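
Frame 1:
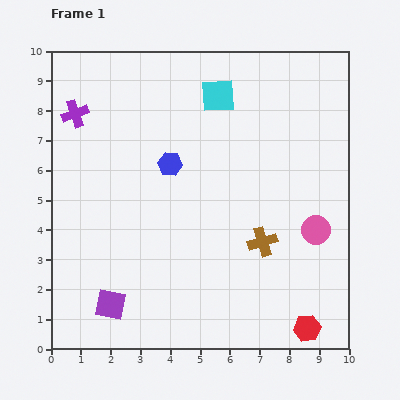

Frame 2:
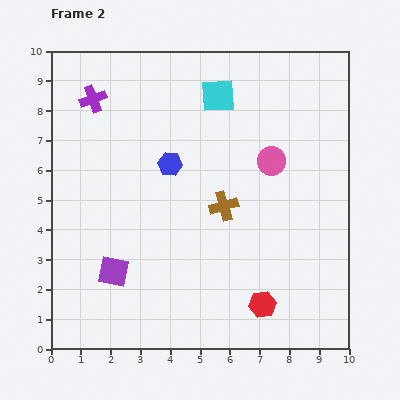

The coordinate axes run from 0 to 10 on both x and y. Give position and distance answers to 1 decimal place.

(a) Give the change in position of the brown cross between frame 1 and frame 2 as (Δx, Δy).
(-1.3, 1.2)

The brown cross was at (7.1, 3.6) in frame 1 and (5.8, 4.8) in frame 2.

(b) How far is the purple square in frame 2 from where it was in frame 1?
1.1

The purple square moved from (2.0, 1.5) to (2.1, 2.6), a distance of √(0.1² + 1.1²) ≈ 1.1.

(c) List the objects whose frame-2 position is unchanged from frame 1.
the blue hexagon, the cyan square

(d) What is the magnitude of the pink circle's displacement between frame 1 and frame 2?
2.7

The pink circle moved from (8.9, 4.0) to (7.4, 6.3), a distance of √(1.5² + 2.3²) ≈ 2.7.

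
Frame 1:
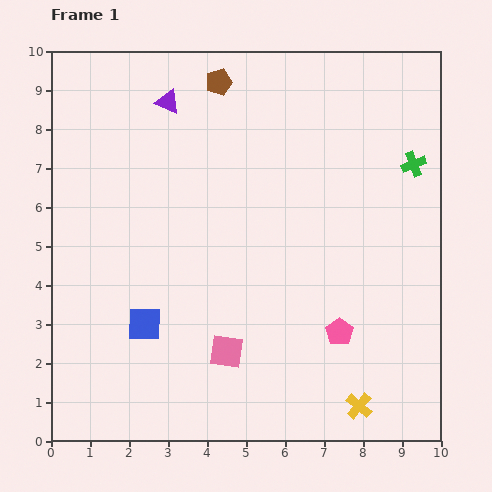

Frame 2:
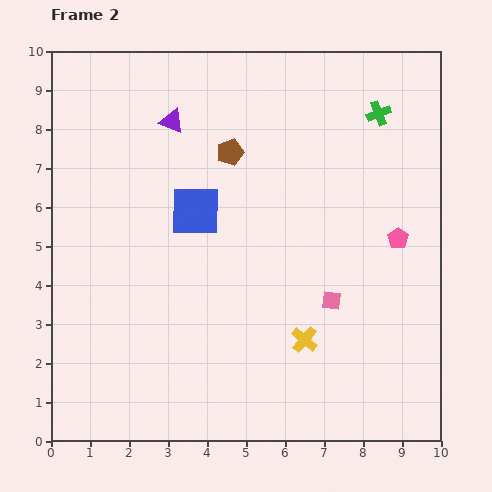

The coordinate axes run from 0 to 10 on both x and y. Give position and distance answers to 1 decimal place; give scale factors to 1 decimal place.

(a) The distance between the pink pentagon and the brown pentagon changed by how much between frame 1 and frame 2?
-2.3

Distance in frame 1: 7.1. Distance in frame 2: 4.8.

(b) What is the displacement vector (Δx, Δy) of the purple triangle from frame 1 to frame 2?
(0.1, -0.5)

The purple triangle was at (3.0, 8.7) in frame 1 and (3.1, 8.2) in frame 2.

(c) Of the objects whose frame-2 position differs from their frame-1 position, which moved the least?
the purple triangle

(moved 0.5)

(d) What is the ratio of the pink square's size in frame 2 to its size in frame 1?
0.6×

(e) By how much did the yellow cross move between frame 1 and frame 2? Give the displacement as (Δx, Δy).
(-1.4, 1.7)

The yellow cross was at (7.9, 0.9) in frame 1 and (6.5, 2.6) in frame 2.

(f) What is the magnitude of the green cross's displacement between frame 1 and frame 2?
1.6

The green cross moved from (9.3, 7.1) to (8.4, 8.4), a distance of √(0.9² + 1.3²) ≈ 1.6.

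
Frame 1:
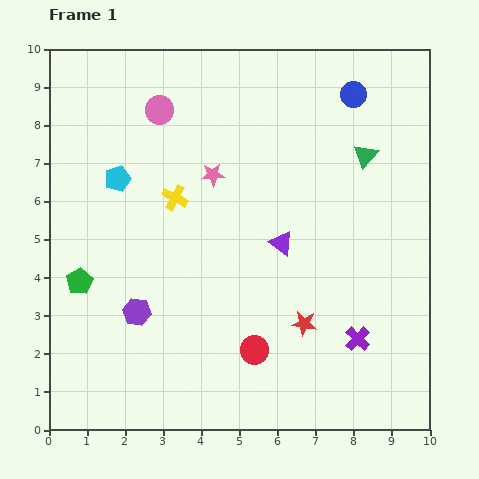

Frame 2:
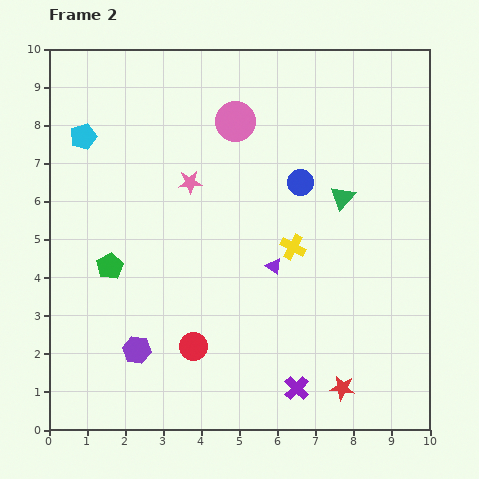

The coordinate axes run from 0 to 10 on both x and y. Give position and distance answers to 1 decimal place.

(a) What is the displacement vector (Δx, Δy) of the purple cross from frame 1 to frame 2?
(-1.6, -1.3)

The purple cross was at (8.1, 2.4) in frame 1 and (6.5, 1.1) in frame 2.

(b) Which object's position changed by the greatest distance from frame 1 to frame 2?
the yellow cross

(moved 3.4; next 2.7)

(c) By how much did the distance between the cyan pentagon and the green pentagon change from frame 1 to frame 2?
+0.6

Distance in frame 1: 2.9. Distance in frame 2: 3.5.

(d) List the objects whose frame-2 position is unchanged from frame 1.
none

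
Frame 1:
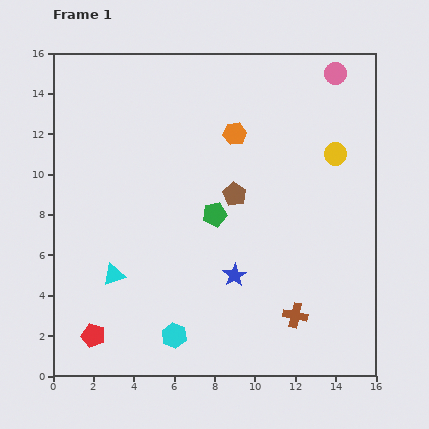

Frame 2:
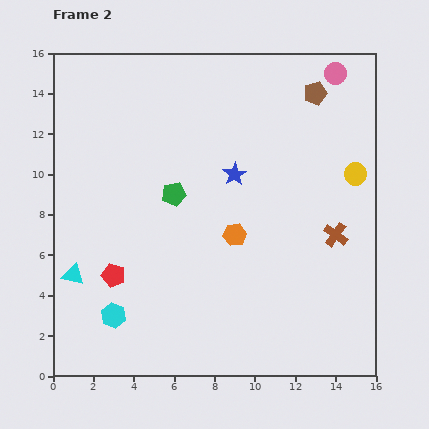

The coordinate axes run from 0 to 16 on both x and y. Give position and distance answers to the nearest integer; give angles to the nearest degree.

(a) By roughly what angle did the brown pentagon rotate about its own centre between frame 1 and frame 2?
27° clockwise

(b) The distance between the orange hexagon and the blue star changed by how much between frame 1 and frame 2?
-4

Distance in frame 1: 7. Distance in frame 2: 3.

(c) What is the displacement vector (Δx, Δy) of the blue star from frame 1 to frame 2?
(0, 5)

The blue star was at (9, 5) in frame 1 and (9, 10) in frame 2.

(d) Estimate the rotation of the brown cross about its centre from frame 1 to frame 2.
23° clockwise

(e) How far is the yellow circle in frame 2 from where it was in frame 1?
1

The yellow circle moved from (14, 11) to (15, 10), a distance of √(1² + 1²) ≈ 1.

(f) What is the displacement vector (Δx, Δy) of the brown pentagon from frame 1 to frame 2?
(4, 5)

The brown pentagon was at (9, 9) in frame 1 and (13, 14) in frame 2.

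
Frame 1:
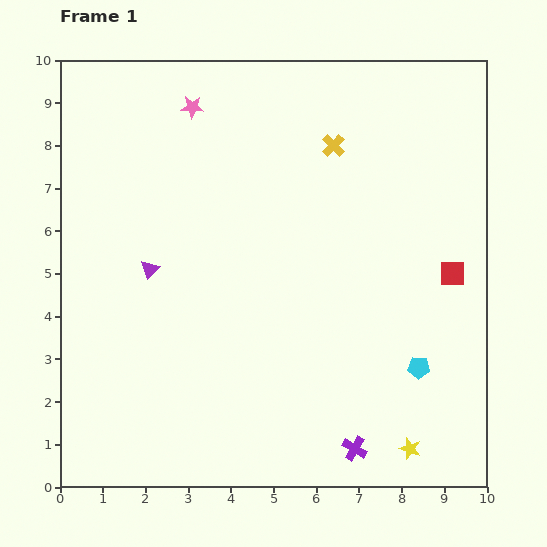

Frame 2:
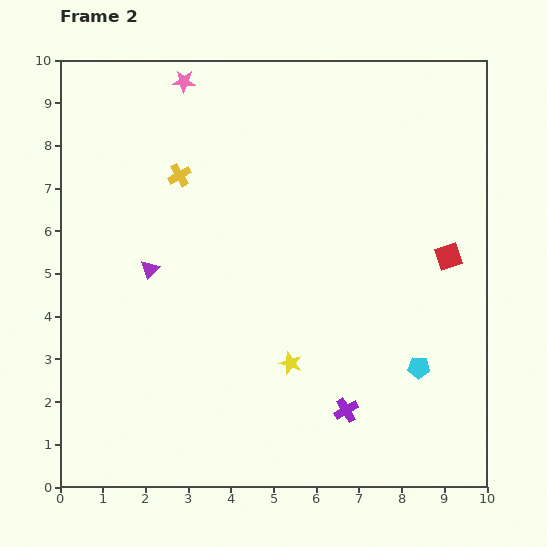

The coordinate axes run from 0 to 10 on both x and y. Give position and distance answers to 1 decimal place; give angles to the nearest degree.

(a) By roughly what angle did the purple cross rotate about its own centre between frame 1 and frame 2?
30° clockwise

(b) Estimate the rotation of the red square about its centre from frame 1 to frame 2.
19° counter-clockwise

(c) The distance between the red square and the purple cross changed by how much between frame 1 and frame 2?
-0.4

Distance in frame 1: 4.7. Distance in frame 2: 4.3.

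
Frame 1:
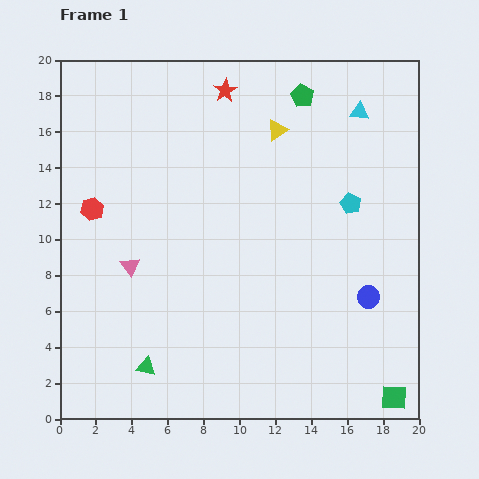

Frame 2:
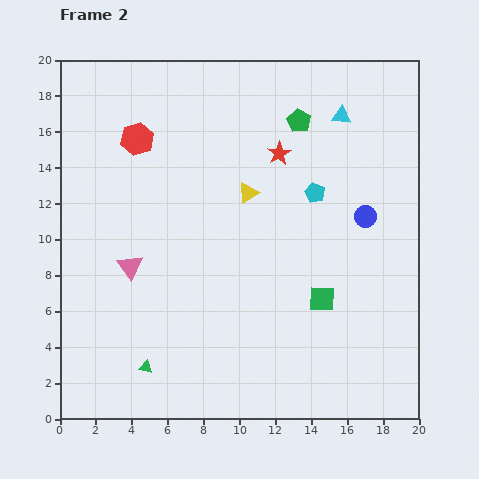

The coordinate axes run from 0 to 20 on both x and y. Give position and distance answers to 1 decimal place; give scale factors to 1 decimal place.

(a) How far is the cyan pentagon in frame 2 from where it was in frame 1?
2.1

The cyan pentagon moved from (16.2, 12.0) to (14.2, 12.6), a distance of √(2.0² + 0.6²) ≈ 2.1.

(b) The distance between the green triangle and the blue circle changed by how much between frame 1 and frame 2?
+1.8

Distance in frame 1: 13.0. Distance in frame 2: 14.8.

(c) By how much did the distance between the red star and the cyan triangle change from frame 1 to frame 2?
-3.5

Distance in frame 1: 7.6. Distance in frame 2: 4.1.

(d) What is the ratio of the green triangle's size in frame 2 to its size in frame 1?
0.7×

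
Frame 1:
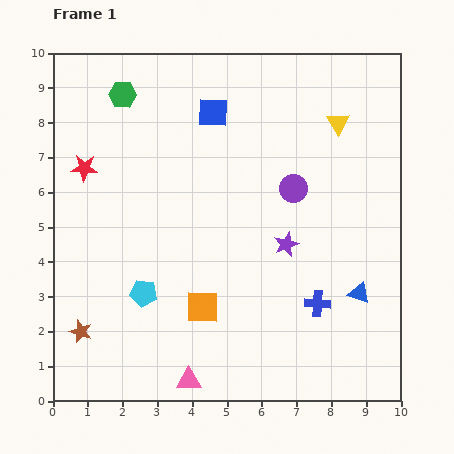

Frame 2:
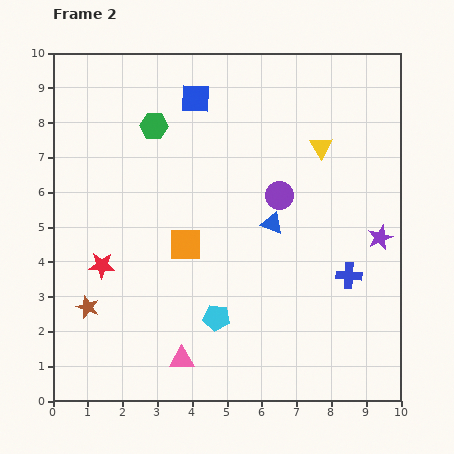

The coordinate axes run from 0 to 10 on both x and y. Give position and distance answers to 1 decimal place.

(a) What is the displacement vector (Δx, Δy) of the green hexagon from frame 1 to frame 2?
(0.9, -0.9)

The green hexagon was at (2.0, 8.8) in frame 1 and (2.9, 7.9) in frame 2.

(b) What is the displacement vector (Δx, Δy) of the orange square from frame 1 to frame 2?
(-0.5, 1.8)

The orange square was at (4.3, 2.7) in frame 1 and (3.8, 4.5) in frame 2.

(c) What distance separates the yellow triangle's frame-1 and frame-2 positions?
0.9

The yellow triangle moved from (8.2, 8.0) to (7.7, 7.3), a distance of √(0.5² + 0.7²) ≈ 0.9.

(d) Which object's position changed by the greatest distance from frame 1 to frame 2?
the blue triangle

(moved 3.2; next 2.8)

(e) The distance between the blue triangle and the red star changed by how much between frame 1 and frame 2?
-3.7

Distance in frame 1: 8.7. Distance in frame 2: 5.0.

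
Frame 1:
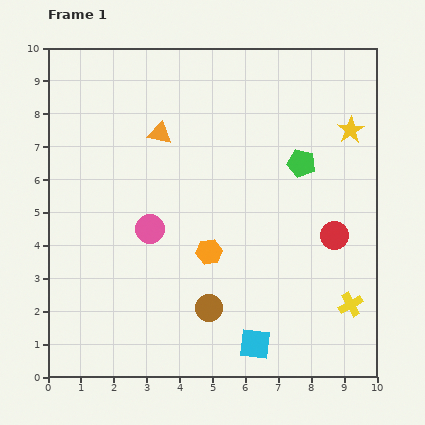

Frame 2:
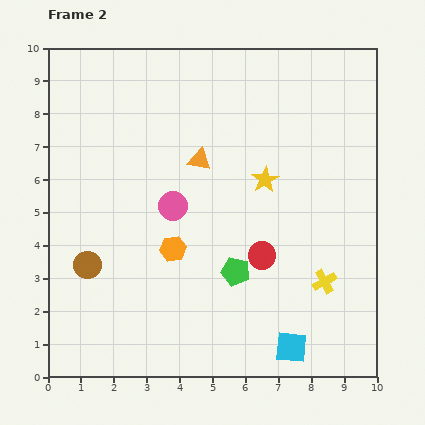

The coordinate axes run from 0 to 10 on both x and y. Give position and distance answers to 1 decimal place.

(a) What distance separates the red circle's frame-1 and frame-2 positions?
2.3

The red circle moved from (8.7, 4.3) to (6.5, 3.7), a distance of √(2.2² + 0.6²) ≈ 2.3.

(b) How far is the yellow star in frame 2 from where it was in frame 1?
3.0

The yellow star moved from (9.2, 7.5) to (6.6, 6.0), a distance of √(2.6² + 1.5²) ≈ 3.0.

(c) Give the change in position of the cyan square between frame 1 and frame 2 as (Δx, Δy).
(1.1, -0.1)

The cyan square was at (6.3, 1.0) in frame 1 and (7.4, 0.9) in frame 2.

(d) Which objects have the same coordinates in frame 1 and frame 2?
none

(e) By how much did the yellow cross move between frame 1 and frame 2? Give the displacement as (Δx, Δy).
(-0.8, 0.7)

The yellow cross was at (9.2, 2.2) in frame 1 and (8.4, 2.9) in frame 2.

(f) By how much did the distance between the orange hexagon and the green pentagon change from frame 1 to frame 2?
-1.9

Distance in frame 1: 3.9. Distance in frame 2: 2.0.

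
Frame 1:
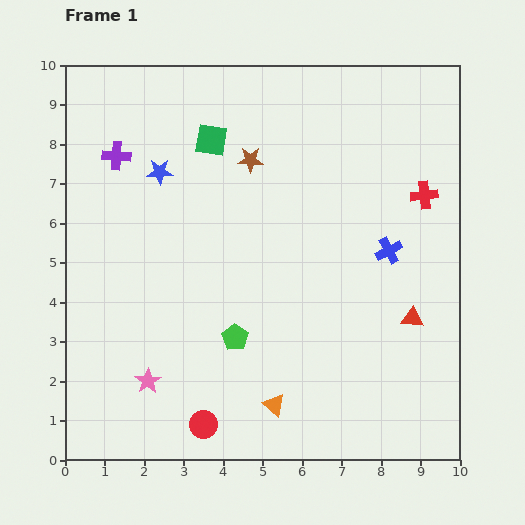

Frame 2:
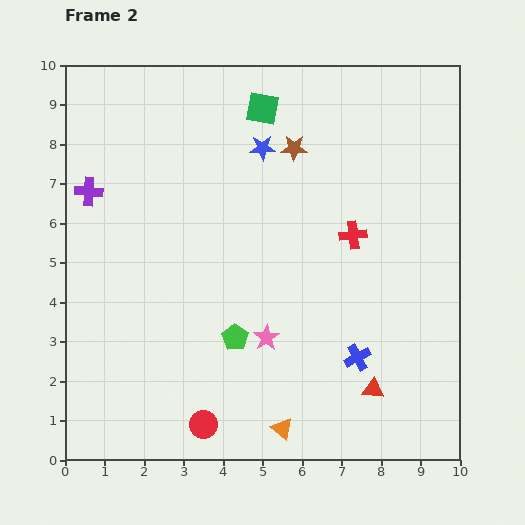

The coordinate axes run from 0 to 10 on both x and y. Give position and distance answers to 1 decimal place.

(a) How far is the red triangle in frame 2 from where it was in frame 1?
2.1

The red triangle moved from (8.8, 3.6) to (7.8, 1.8), a distance of √(1.0² + 1.8²) ≈ 2.1.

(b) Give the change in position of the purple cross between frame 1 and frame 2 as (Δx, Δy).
(-0.7, -0.9)

The purple cross was at (1.3, 7.7) in frame 1 and (0.6, 6.8) in frame 2.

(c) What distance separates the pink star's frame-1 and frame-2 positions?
3.2

The pink star moved from (2.1, 2.0) to (5.1, 3.1), a distance of √(3.0² + 1.1²) ≈ 3.2.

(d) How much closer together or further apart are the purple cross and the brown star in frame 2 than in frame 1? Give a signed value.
+1.9

Distance in frame 1: 3.4. Distance in frame 2: 5.3.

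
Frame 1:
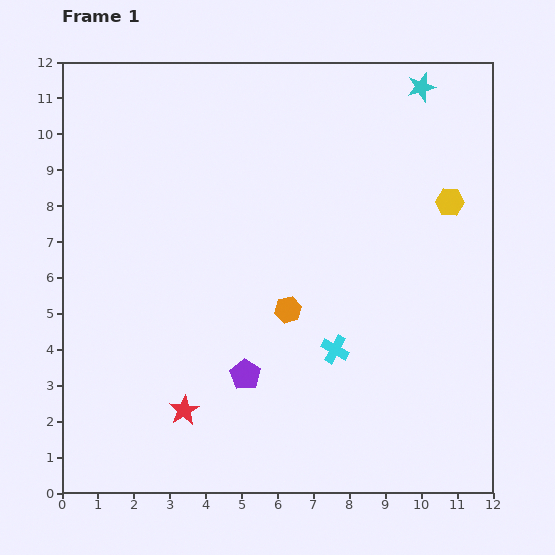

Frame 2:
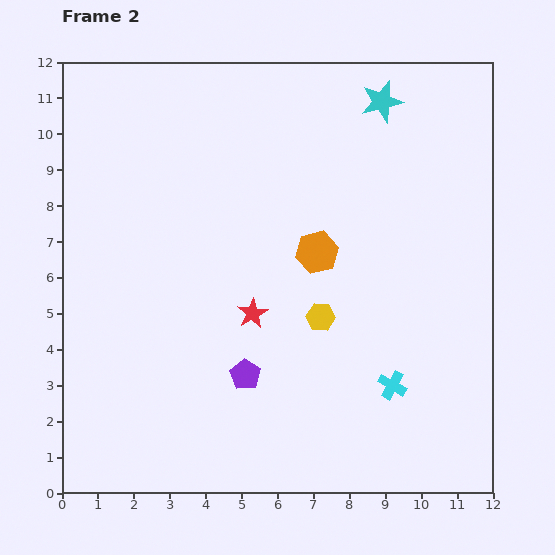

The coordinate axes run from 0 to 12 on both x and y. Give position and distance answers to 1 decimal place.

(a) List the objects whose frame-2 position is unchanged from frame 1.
the purple pentagon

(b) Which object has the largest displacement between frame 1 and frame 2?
the yellow hexagon

(moved 4.8; next 3.3)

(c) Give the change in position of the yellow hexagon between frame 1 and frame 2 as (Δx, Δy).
(-3.6, -3.2)

The yellow hexagon was at (10.8, 8.1) in frame 1 and (7.2, 4.9) in frame 2.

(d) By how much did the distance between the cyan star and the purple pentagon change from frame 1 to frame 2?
-0.9

Distance in frame 1: 9.4. Distance in frame 2: 8.5.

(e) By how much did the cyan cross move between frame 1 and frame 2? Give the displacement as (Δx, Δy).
(1.6, -1.0)

The cyan cross was at (7.6, 4.0) in frame 1 and (9.2, 3.0) in frame 2.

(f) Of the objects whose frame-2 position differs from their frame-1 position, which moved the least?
the cyan star

(moved 1.2)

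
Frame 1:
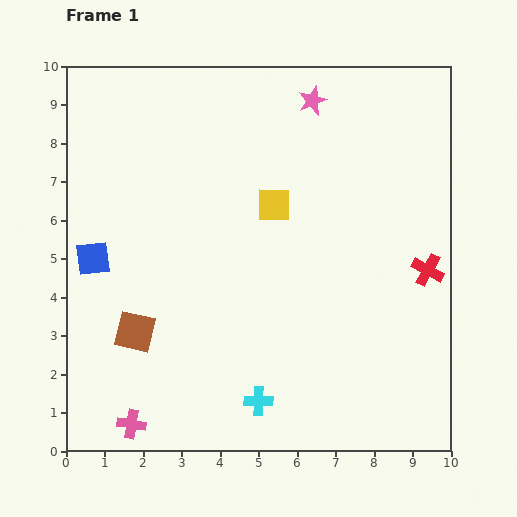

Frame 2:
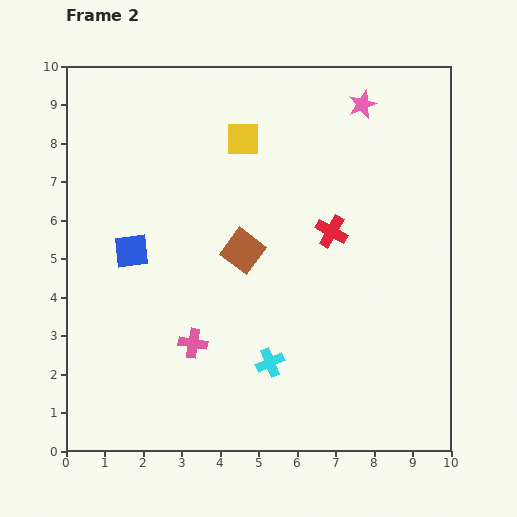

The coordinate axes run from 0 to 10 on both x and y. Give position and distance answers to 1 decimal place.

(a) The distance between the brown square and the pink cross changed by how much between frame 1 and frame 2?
+0.3

Distance in frame 1: 2.4. Distance in frame 2: 2.7.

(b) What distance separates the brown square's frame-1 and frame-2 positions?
3.5

The brown square moved from (1.8, 3.1) to (4.6, 5.2), a distance of √(2.8² + 2.1²) ≈ 3.5.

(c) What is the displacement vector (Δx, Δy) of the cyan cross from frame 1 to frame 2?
(0.3, 1.0)

The cyan cross was at (5.0, 1.3) in frame 1 and (5.3, 2.3) in frame 2.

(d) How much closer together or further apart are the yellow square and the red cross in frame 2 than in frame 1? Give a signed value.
-1.0

Distance in frame 1: 4.3. Distance in frame 2: 3.3.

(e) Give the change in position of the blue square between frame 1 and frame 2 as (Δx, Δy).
(1.0, 0.2)

The blue square was at (0.7, 5.0) in frame 1 and (1.7, 5.2) in frame 2.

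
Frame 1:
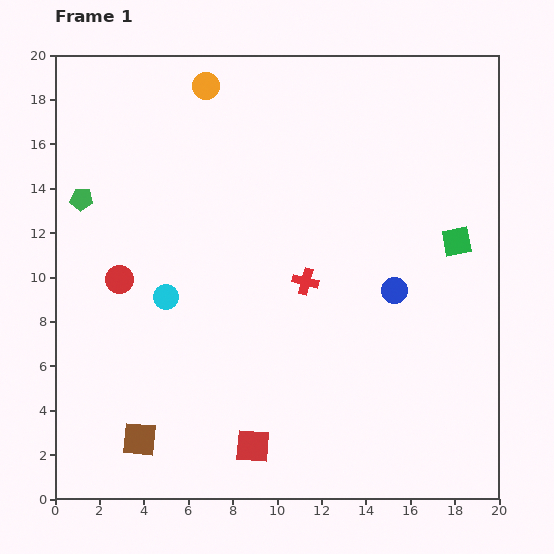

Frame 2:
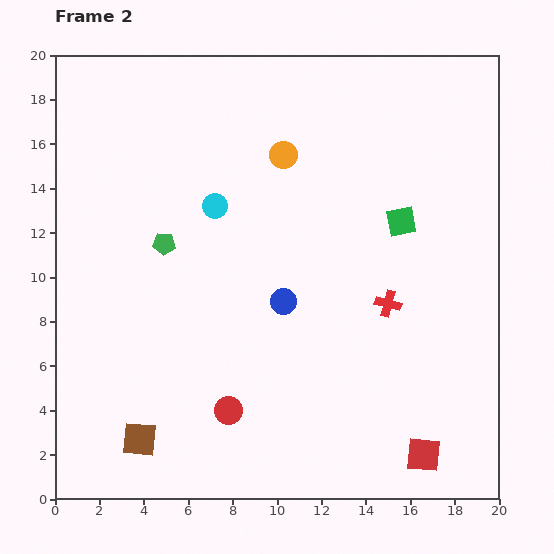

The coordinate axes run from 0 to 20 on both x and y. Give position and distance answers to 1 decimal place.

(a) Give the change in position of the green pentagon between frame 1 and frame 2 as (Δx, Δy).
(3.7, -2.0)

The green pentagon was at (1.2, 13.5) in frame 1 and (4.9, 11.5) in frame 2.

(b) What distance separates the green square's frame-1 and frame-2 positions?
2.7

The green square moved from (18.1, 11.6) to (15.6, 12.5), a distance of √(2.5² + 0.9²) ≈ 2.7.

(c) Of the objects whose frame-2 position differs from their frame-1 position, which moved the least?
the green square

(moved 2.7)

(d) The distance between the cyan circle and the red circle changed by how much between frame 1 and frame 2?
+7.0

Distance in frame 1: 2.2. Distance in frame 2: 9.2.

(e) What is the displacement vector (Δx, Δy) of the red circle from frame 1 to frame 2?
(4.9, -5.9)

The red circle was at (2.9, 9.9) in frame 1 and (7.8, 4.0) in frame 2.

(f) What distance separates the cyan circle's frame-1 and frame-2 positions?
4.7

The cyan circle moved from (5.0, 9.1) to (7.2, 13.2), a distance of √(2.2² + 4.1²) ≈ 4.7.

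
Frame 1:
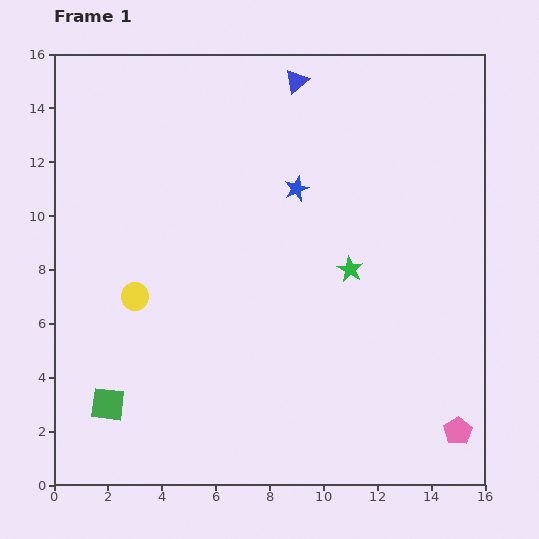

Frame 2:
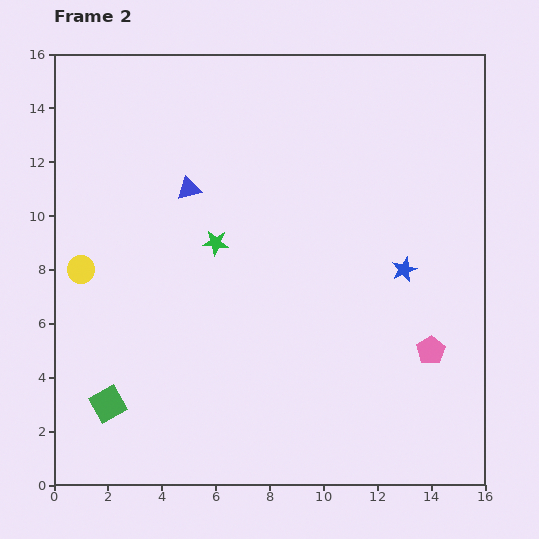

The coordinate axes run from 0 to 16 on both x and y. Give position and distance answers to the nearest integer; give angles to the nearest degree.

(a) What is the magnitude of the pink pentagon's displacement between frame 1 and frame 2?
3

The pink pentagon moved from (15, 2) to (14, 5), a distance of √(1² + 3²) ≈ 3.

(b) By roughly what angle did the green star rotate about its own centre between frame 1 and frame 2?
25° counter-clockwise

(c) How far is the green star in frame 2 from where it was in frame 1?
5

The green star moved from (11, 8) to (6, 9), a distance of √(5² + 1²) ≈ 5.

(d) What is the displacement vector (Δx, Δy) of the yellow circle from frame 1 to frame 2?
(-2, 1)

The yellow circle was at (3, 7) in frame 1 and (1, 8) in frame 2.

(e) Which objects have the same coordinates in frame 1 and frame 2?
the green square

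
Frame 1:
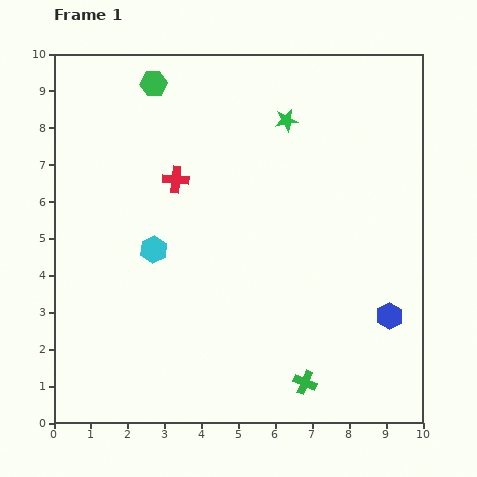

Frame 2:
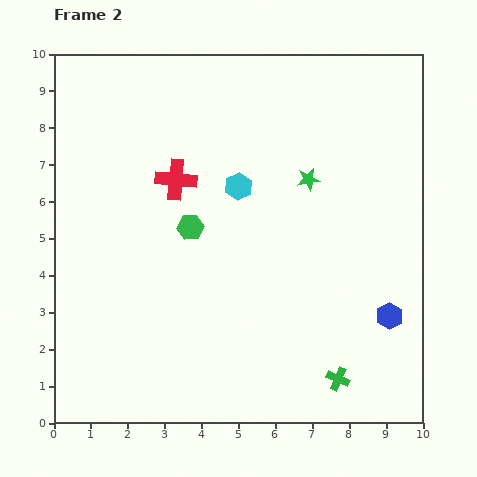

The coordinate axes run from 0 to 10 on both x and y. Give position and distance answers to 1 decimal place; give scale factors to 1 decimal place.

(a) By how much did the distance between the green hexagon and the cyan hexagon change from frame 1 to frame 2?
-2.8

Distance in frame 1: 4.5. Distance in frame 2: 1.7.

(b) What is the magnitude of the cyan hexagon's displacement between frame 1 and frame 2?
2.9

The cyan hexagon moved from (2.7, 4.7) to (5.0, 6.4), a distance of √(2.3² + 1.7²) ≈ 2.9.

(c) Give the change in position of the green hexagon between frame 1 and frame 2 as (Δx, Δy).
(1.0, -3.9)

The green hexagon was at (2.7, 9.2) in frame 1 and (3.7, 5.3) in frame 2.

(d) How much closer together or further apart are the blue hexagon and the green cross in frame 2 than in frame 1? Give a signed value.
-0.7

Distance in frame 1: 2.9. Distance in frame 2: 2.2.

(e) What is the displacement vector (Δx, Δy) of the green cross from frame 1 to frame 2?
(0.9, 0.1)

The green cross was at (6.8, 1.1) in frame 1 and (7.7, 1.2) in frame 2.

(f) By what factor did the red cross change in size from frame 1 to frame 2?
1.6×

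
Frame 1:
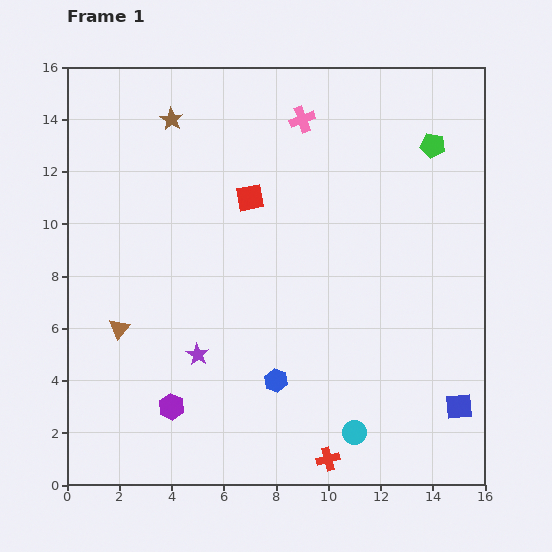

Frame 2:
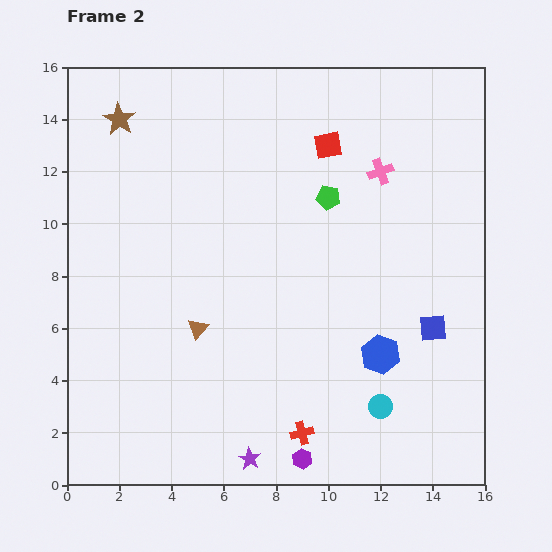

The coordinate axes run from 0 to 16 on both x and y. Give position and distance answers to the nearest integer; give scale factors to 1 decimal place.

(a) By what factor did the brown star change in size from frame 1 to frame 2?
1.4×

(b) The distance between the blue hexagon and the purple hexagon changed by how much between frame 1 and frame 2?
+1

Distance in frame 1: 4. Distance in frame 2: 5.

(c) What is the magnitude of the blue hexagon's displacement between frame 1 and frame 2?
4

The blue hexagon moved from (8, 4) to (12, 5), a distance of √(4² + 1²) ≈ 4.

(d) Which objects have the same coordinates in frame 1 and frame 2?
none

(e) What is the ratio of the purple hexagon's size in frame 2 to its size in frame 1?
0.8×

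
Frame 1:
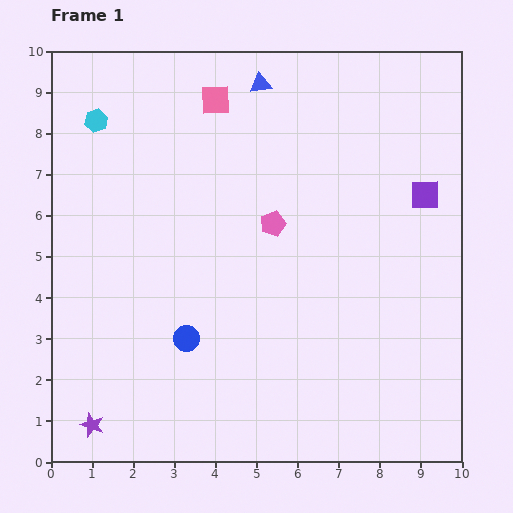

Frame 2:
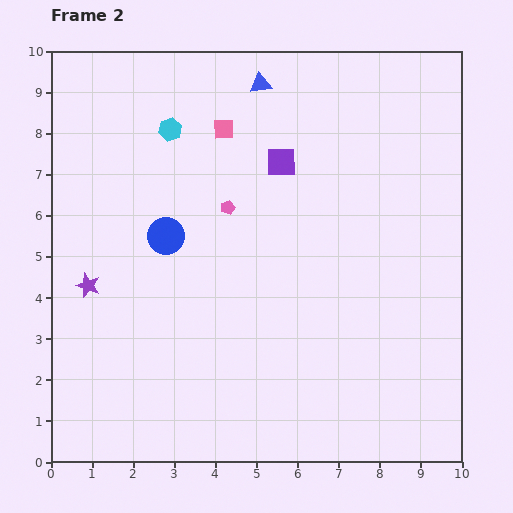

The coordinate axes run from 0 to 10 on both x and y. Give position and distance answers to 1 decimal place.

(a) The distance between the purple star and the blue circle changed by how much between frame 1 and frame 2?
-0.9

Distance in frame 1: 3.1. Distance in frame 2: 2.2.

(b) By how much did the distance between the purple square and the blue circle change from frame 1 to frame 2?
-3.5

Distance in frame 1: 6.8. Distance in frame 2: 3.3.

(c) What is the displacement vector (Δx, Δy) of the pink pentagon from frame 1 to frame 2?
(-1.1, 0.4)

The pink pentagon was at (5.4, 5.8) in frame 1 and (4.3, 6.2) in frame 2.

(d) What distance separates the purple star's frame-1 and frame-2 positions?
3.4

The purple star moved from (1.0, 0.9) to (0.9, 4.3), a distance of √(0.1² + 3.4²) ≈ 3.4.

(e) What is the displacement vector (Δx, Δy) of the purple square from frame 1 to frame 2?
(-3.5, 0.8)

The purple square was at (9.1, 6.5) in frame 1 and (5.6, 7.3) in frame 2.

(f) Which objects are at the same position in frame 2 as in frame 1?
the blue triangle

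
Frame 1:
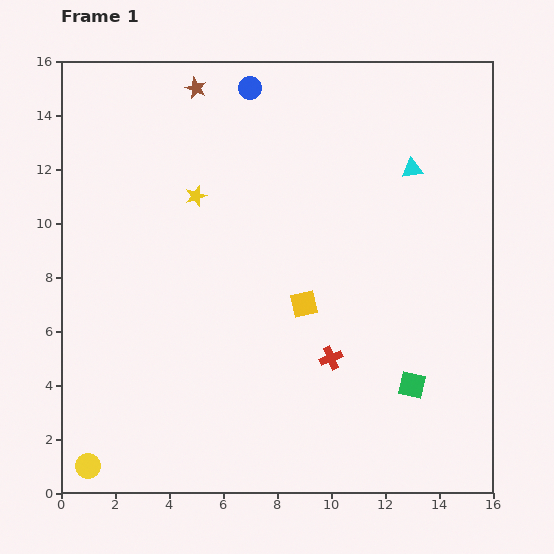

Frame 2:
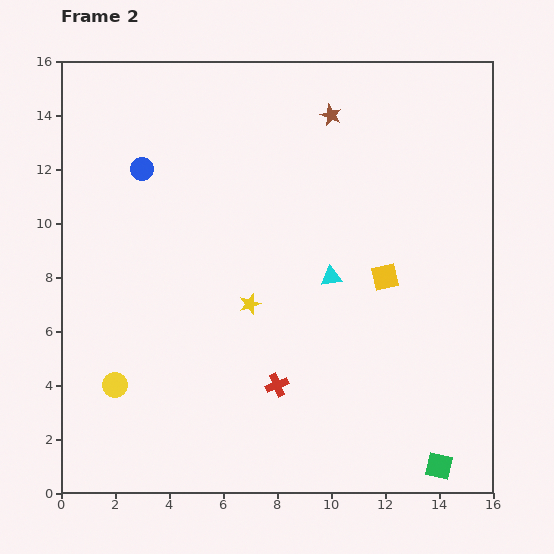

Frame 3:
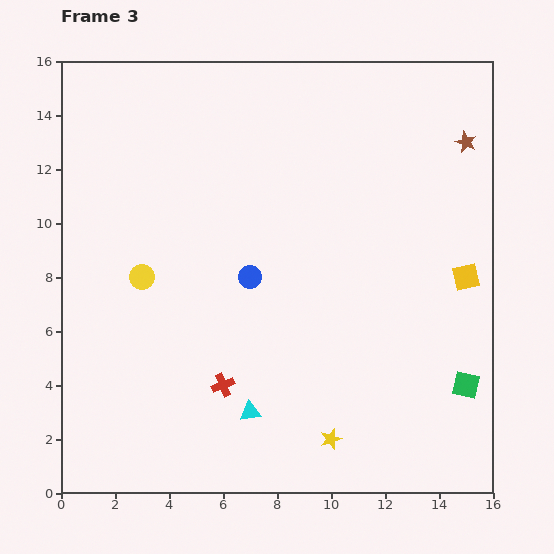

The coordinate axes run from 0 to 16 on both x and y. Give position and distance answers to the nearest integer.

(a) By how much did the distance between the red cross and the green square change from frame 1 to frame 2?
+4

Distance in frame 1: 3. Distance in frame 2: 7.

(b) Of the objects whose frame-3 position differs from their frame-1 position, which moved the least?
the green square

(moved 2)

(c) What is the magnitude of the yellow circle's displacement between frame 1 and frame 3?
7

The yellow circle moved from (1, 1) to (3, 8), a distance of √(2² + 7²) ≈ 7.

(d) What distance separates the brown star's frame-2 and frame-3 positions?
5

The brown star moved from (10, 14) to (15, 13), a distance of √(5² + 1²) ≈ 5.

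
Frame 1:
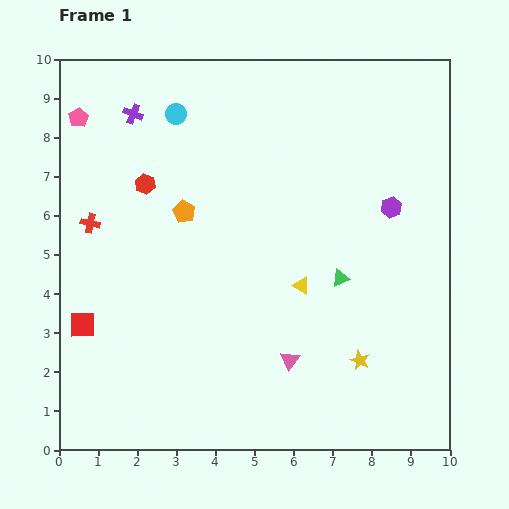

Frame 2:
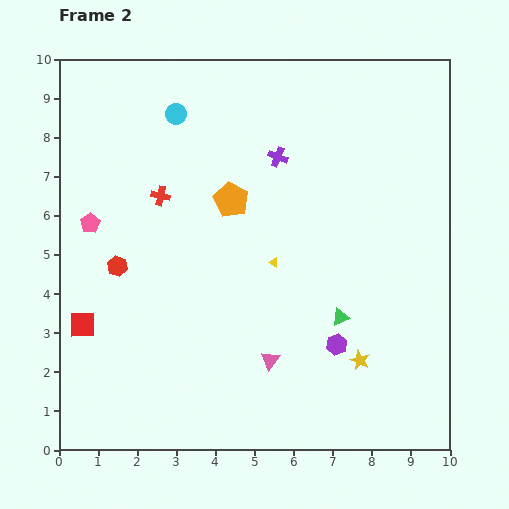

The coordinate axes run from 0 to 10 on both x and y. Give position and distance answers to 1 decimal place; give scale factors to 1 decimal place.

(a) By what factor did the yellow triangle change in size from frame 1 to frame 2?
0.6×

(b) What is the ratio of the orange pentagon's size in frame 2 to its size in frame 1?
1.6×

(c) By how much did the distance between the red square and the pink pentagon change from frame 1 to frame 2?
-2.7

Distance in frame 1: 5.3. Distance in frame 2: 2.6.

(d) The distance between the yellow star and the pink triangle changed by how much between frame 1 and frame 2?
+0.5

Distance in frame 1: 1.8. Distance in frame 2: 2.3.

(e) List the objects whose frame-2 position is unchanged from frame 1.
the red square, the yellow star, the cyan circle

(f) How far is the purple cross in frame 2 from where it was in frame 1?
3.9

The purple cross moved from (1.9, 8.6) to (5.6, 7.5), a distance of √(3.7² + 1.1²) ≈ 3.9.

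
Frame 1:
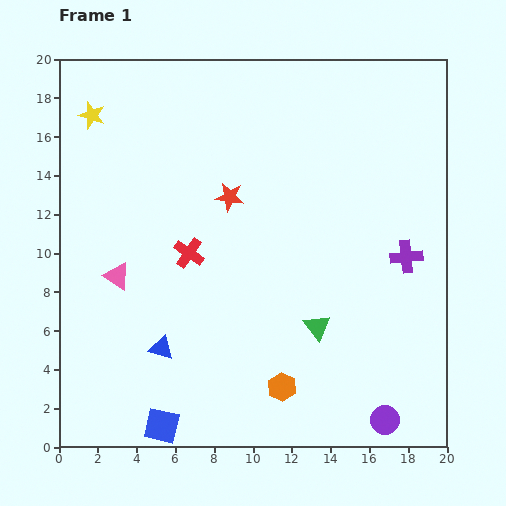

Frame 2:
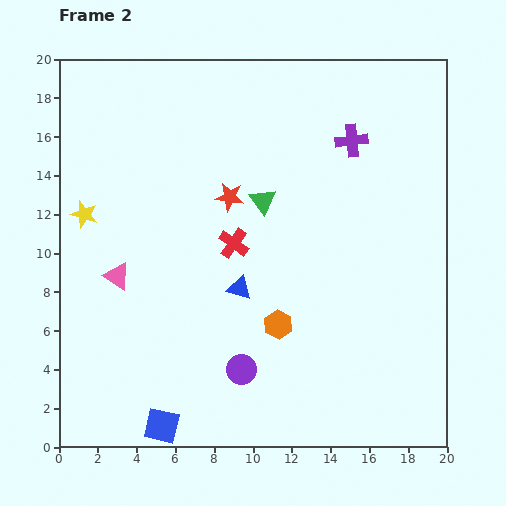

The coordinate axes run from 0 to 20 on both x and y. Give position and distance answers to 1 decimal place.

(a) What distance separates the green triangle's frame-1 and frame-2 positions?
7.1

The green triangle moved from (13.3, 6.2) to (10.5, 12.7), a distance of √(2.8² + 6.5²) ≈ 7.1.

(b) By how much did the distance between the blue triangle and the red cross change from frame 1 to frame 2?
-2.8

Distance in frame 1: 5.1. Distance in frame 2: 2.3.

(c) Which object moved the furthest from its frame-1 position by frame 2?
the purple circle

(moved 7.8; next 7.1)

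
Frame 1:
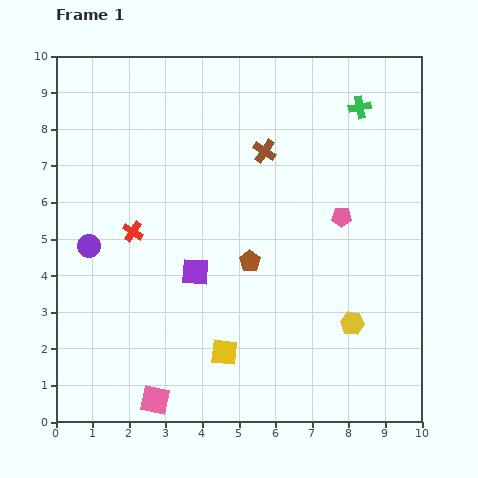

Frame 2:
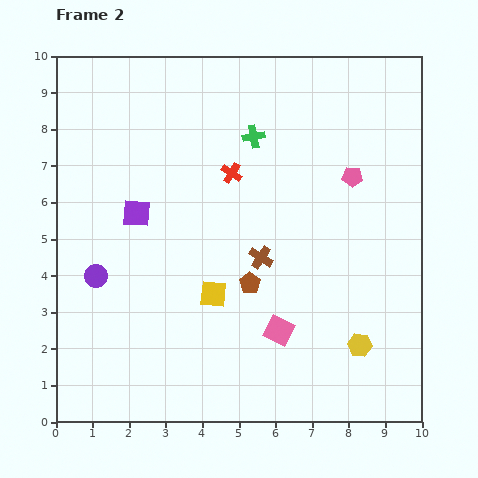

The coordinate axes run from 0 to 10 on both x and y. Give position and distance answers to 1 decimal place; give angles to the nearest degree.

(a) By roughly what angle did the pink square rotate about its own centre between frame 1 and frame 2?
16° clockwise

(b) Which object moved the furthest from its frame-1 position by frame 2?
the pink square

(moved 3.9; next 3.1)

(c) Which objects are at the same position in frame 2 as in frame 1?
none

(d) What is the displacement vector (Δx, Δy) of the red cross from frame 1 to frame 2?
(2.7, 1.6)

The red cross was at (2.1, 5.2) in frame 1 and (4.8, 6.8) in frame 2.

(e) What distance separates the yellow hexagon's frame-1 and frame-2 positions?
0.6

The yellow hexagon moved from (8.1, 2.7) to (8.3, 2.1), a distance of √(0.2² + 0.6²) ≈ 0.6.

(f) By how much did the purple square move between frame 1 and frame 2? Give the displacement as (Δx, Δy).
(-1.6, 1.6)

The purple square was at (3.8, 4.1) in frame 1 and (2.2, 5.7) in frame 2.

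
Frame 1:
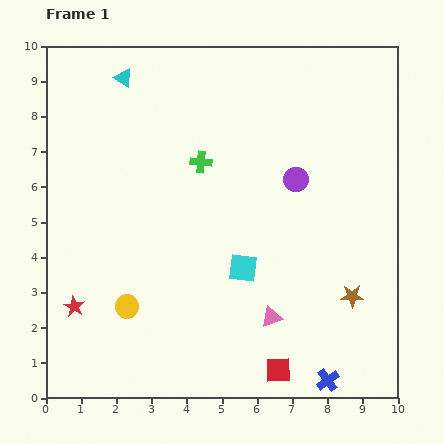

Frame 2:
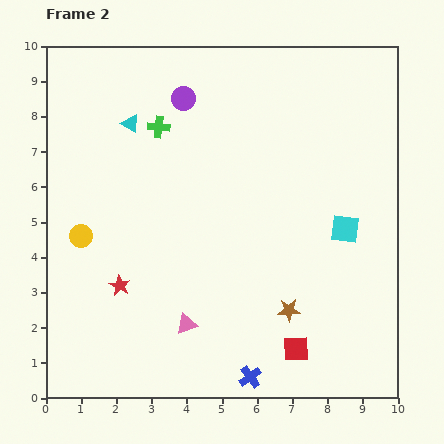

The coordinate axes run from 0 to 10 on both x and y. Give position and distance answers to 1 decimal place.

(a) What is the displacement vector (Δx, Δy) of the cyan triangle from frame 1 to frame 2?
(0.2, -1.3)

The cyan triangle was at (2.2, 9.1) in frame 1 and (2.4, 7.8) in frame 2.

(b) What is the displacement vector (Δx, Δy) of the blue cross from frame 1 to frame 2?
(-2.2, 0.1)

The blue cross was at (8.0, 0.5) in frame 1 and (5.8, 0.6) in frame 2.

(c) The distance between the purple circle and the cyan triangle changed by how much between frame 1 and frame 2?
-4.0

Distance in frame 1: 5.7. Distance in frame 2: 1.7.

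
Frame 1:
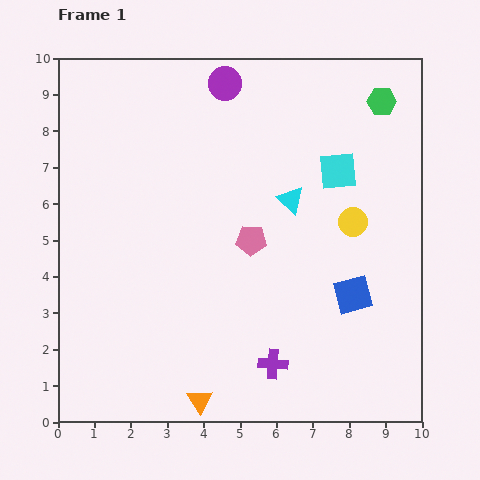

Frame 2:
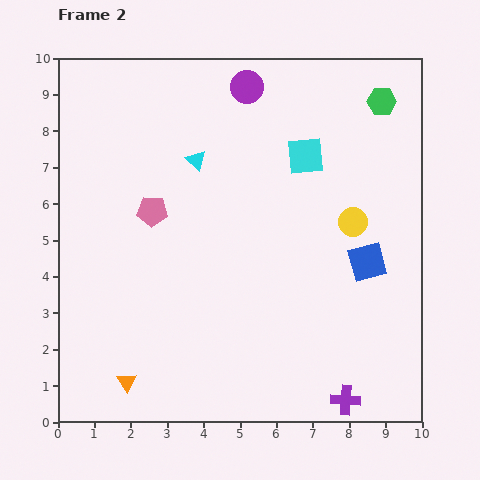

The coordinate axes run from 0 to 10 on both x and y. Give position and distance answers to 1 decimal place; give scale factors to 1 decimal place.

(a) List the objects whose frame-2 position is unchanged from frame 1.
the yellow circle, the green hexagon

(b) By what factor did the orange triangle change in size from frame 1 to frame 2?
0.8×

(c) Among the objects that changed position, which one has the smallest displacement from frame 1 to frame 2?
the purple circle

(moved 0.6)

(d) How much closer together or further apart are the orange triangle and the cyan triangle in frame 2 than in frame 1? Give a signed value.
+0.4

Distance in frame 1: 6.0. Distance in frame 2: 6.4.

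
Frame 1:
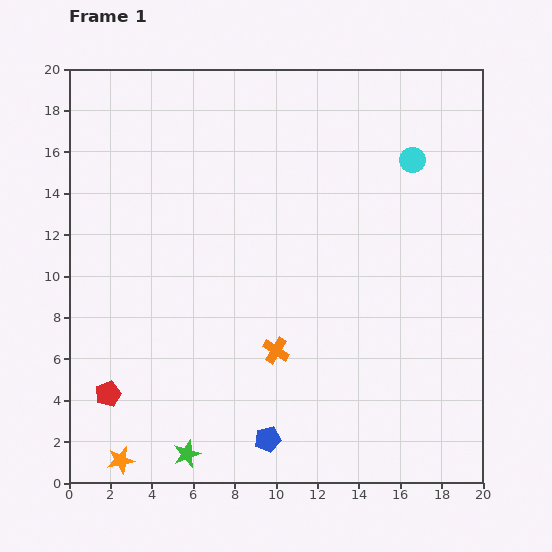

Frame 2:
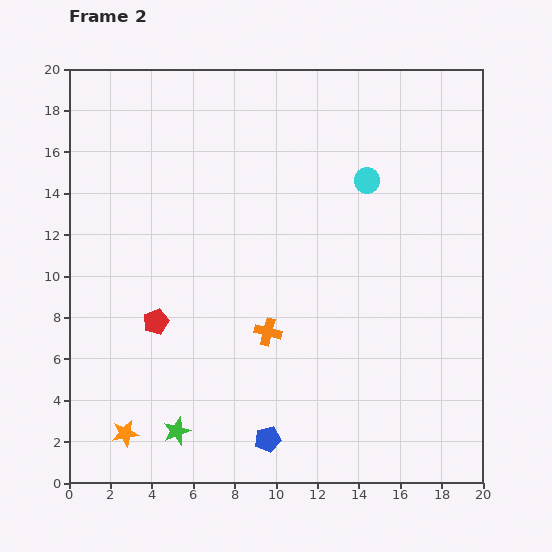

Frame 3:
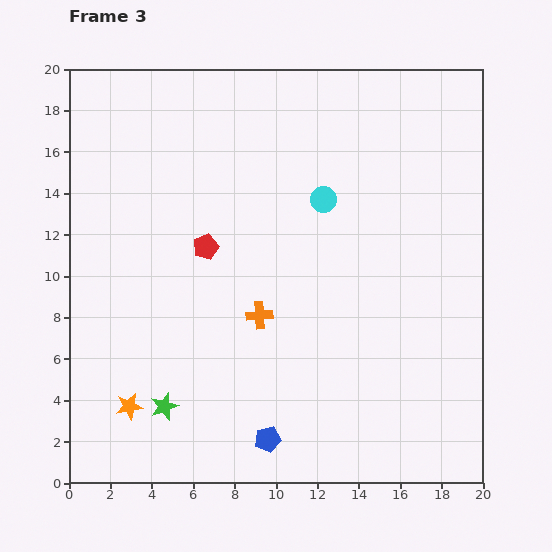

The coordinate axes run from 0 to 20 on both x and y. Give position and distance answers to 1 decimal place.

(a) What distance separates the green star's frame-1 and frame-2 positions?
1.2

The green star moved from (5.7, 1.4) to (5.2, 2.5), a distance of √(0.5² + 1.1²) ≈ 1.2.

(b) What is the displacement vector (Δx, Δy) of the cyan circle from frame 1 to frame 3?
(-4.3, -1.9)

The cyan circle was at (16.6, 15.6) in frame 1 and (12.3, 13.7) in frame 3.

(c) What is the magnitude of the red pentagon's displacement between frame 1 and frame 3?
8.5

The red pentagon moved from (1.9, 4.3) to (6.6, 11.4), a distance of √(4.7² + 7.1²) ≈ 8.5.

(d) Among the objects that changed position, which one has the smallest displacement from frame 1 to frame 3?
the orange cross

(moved 1.9)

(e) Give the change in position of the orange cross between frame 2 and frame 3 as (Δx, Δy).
(-0.4, 0.8)

The orange cross was at (9.6, 7.3) in frame 2 and (9.2, 8.1) in frame 3.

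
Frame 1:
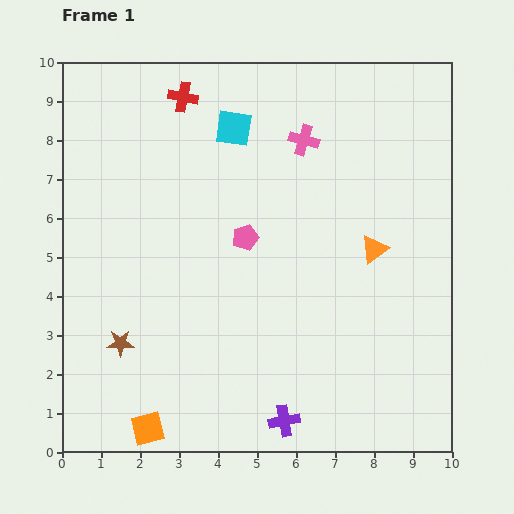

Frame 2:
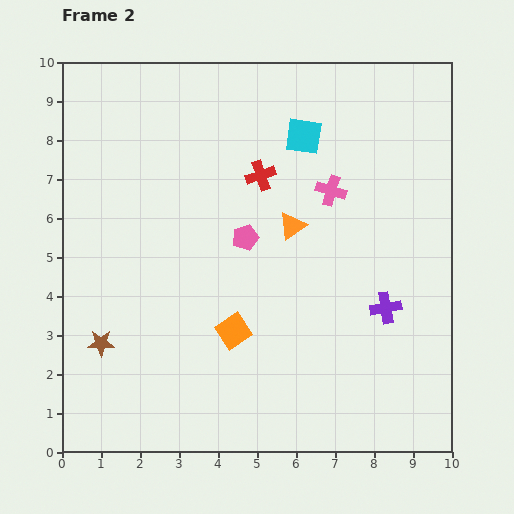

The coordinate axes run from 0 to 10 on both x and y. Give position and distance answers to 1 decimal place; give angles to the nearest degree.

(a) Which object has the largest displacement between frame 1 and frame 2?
the purple cross

(moved 3.9; next 3.3)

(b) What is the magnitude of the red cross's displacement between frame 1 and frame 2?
2.8

The red cross moved from (3.1, 9.1) to (5.1, 7.1), a distance of √(2.0² + 2.0²) ≈ 2.8.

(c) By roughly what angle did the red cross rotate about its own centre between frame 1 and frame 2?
28° counter-clockwise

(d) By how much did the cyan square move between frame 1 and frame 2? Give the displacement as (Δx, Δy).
(1.8, -0.2)

The cyan square was at (4.4, 8.3) in frame 1 and (6.2, 8.1) in frame 2.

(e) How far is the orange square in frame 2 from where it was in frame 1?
3.3

The orange square moved from (2.2, 0.6) to (4.4, 3.1), a distance of √(2.2² + 2.5²) ≈ 3.3.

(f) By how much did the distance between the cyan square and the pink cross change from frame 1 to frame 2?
-0.2

Distance in frame 1: 1.8. Distance in frame 2: 1.6.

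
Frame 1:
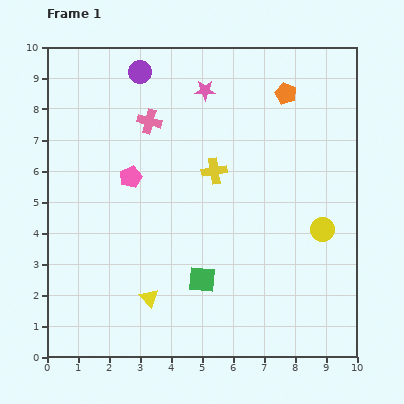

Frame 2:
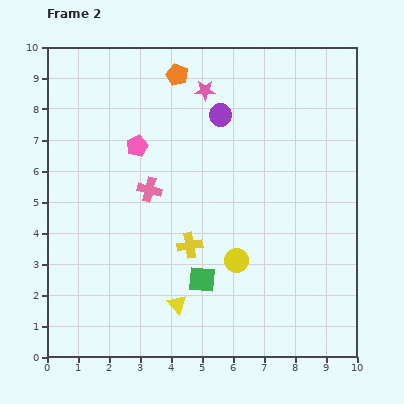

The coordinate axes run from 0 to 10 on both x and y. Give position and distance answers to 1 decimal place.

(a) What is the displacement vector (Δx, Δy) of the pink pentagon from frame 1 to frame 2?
(0.2, 1.0)

The pink pentagon was at (2.7, 5.8) in frame 1 and (2.9, 6.8) in frame 2.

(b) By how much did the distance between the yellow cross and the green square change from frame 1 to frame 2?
-2.3

Distance in frame 1: 3.5. Distance in frame 2: 1.2.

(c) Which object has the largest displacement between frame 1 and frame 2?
the orange pentagon

(moved 3.6; next 3.0)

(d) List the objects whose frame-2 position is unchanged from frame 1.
the pink star, the green square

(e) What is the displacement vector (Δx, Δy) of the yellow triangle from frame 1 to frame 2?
(0.9, -0.2)

The yellow triangle was at (3.3, 1.9) in frame 1 and (4.2, 1.7) in frame 2.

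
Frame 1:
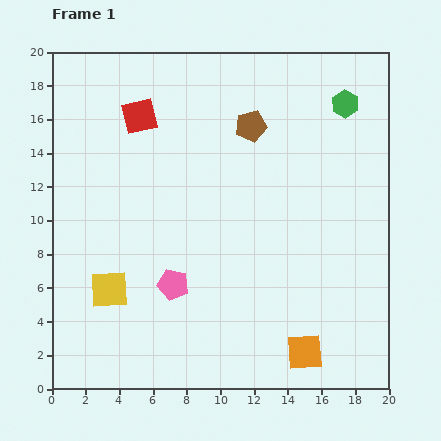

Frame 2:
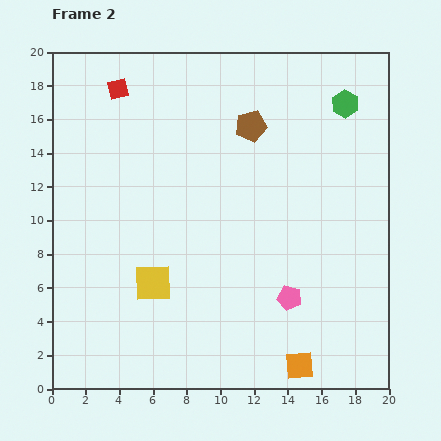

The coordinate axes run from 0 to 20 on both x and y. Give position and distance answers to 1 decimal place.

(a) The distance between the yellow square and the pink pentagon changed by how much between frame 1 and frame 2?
+4.3

Distance in frame 1: 3.8. Distance in frame 2: 8.1.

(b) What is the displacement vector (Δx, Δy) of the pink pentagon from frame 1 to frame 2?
(6.9, -0.8)

The pink pentagon was at (7.2, 6.2) in frame 1 and (14.1, 5.4) in frame 2.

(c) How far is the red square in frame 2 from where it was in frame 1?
2.1

The red square moved from (5.2, 16.2) to (3.9, 17.8), a distance of √(1.3² + 1.6²) ≈ 2.1.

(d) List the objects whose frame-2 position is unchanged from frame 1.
the green hexagon, the brown pentagon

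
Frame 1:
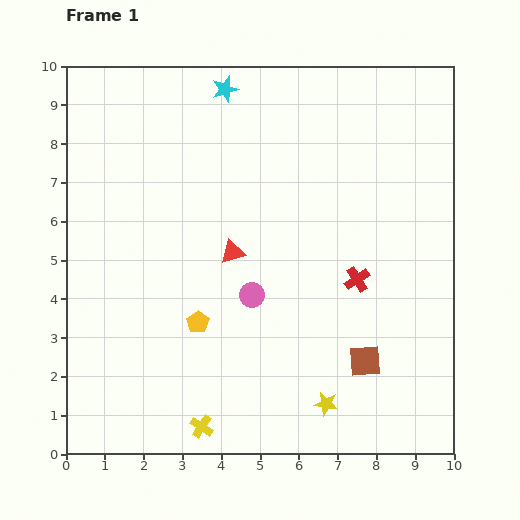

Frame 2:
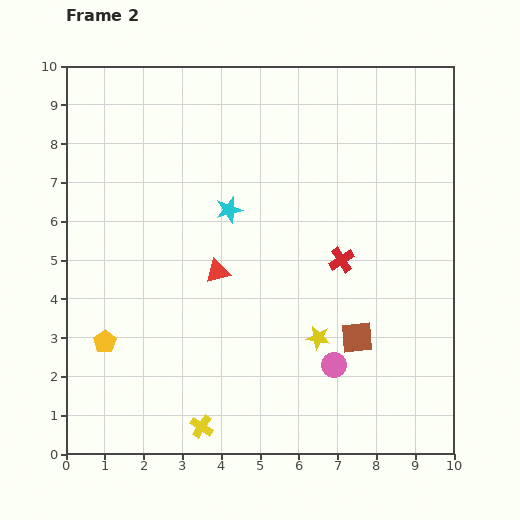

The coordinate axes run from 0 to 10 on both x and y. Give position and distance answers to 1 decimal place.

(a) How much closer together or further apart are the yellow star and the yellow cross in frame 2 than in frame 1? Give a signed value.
+0.5

Distance in frame 1: 3.3. Distance in frame 2: 3.8.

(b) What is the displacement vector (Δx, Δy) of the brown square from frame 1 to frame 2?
(-0.2, 0.6)

The brown square was at (7.7, 2.4) in frame 1 and (7.5, 3.0) in frame 2.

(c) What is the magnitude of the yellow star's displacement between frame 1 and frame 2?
1.7

The yellow star moved from (6.7, 1.3) to (6.5, 3.0), a distance of √(0.2² + 1.7²) ≈ 1.7.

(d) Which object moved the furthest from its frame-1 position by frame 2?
the cyan star

(moved 3.1; next 2.8)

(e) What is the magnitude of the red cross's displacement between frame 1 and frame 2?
0.6

The red cross moved from (7.5, 4.5) to (7.1, 5.0), a distance of √(0.4² + 0.5²) ≈ 0.6.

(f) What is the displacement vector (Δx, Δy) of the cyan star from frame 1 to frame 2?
(0.1, -3.1)

The cyan star was at (4.1, 9.4) in frame 1 and (4.2, 6.3) in frame 2.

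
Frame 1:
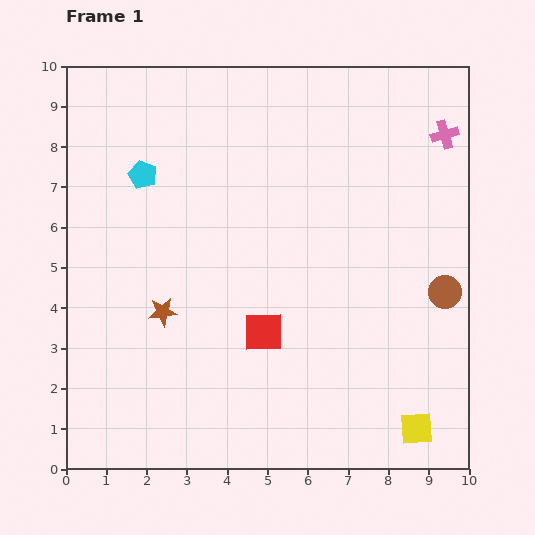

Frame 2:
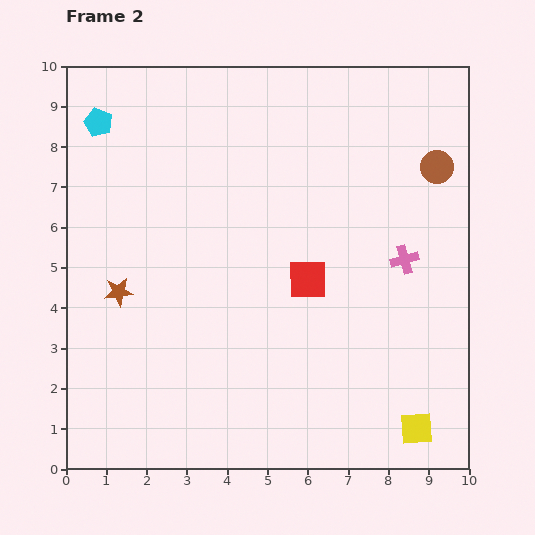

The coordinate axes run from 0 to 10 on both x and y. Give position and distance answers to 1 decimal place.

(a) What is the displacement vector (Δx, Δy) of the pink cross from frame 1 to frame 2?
(-1.0, -3.1)

The pink cross was at (9.4, 8.3) in frame 1 and (8.4, 5.2) in frame 2.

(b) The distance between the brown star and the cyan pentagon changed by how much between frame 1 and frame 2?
+0.8

Distance in frame 1: 3.4. Distance in frame 2: 4.2.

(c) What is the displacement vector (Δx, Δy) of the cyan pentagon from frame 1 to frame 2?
(-1.1, 1.3)

The cyan pentagon was at (1.9, 7.3) in frame 1 and (0.8, 8.6) in frame 2.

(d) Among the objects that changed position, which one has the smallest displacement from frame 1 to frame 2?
the brown star

(moved 1.2)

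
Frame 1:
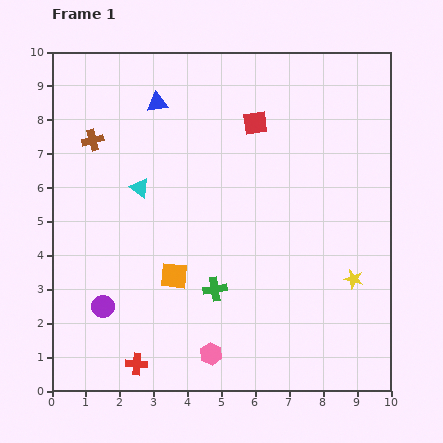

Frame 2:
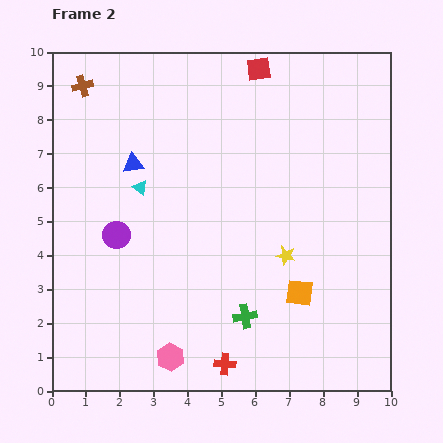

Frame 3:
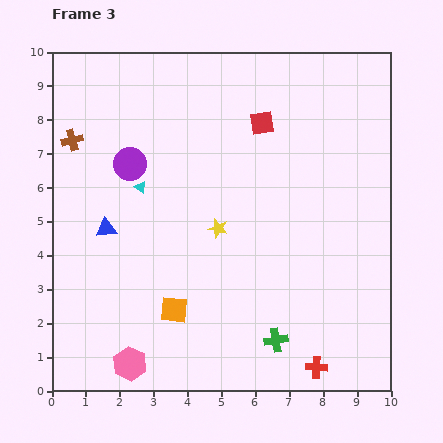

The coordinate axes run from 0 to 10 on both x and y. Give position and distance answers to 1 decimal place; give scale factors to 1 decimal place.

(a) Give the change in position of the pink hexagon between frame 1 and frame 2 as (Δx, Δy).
(-1.2, -0.1)

The pink hexagon was at (4.7, 1.1) in frame 1 and (3.5, 1.0) in frame 2.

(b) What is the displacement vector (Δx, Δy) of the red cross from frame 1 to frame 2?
(2.6, 0.0)

The red cross was at (2.5, 0.8) in frame 1 and (5.1, 0.8) in frame 2.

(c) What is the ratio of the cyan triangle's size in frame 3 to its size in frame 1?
0.6×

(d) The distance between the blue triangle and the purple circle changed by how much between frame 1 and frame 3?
-4.2

Distance in frame 1: 6.2. Distance in frame 3: 2.0.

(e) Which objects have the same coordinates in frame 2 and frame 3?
the cyan triangle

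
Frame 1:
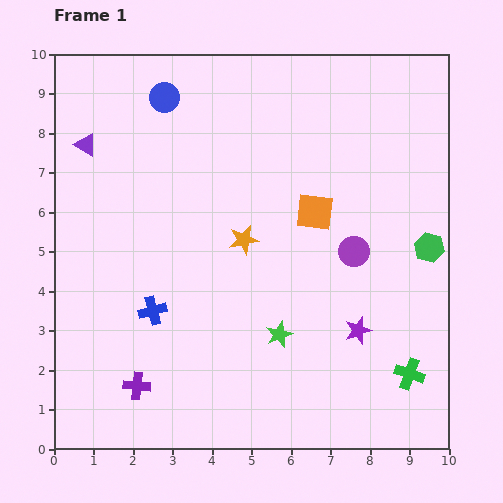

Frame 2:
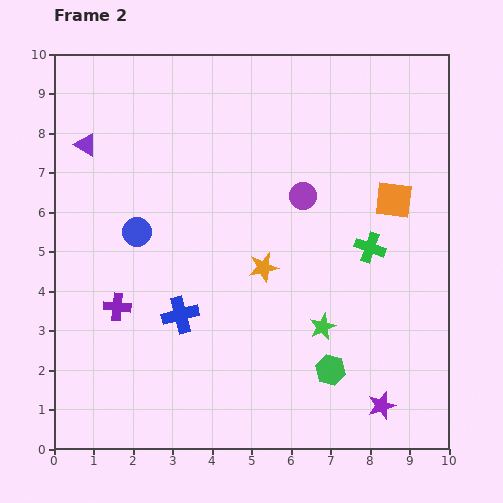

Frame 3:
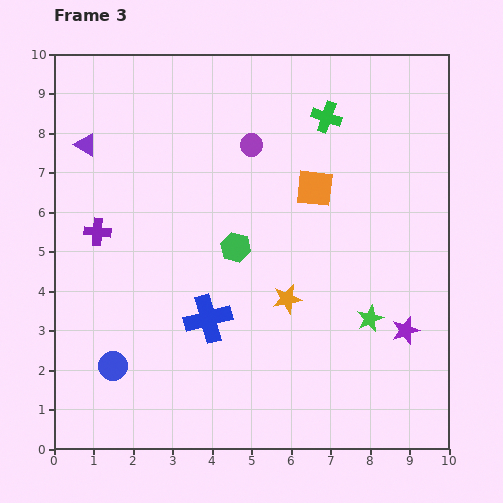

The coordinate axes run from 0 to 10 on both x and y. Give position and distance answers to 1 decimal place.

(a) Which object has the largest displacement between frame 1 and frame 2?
the green hexagon

(moved 4.0; next 3.5)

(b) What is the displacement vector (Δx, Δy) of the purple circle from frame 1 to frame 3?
(-2.6, 2.7)

The purple circle was at (7.6, 5.0) in frame 1 and (5.0, 7.7) in frame 3.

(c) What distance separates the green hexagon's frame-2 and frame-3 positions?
3.9

The green hexagon moved from (7.0, 2.0) to (4.6, 5.1), a distance of √(2.4² + 3.1²) ≈ 3.9.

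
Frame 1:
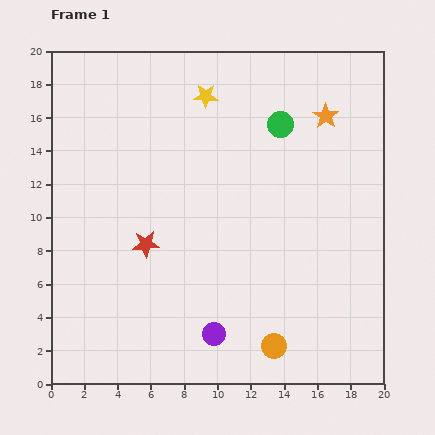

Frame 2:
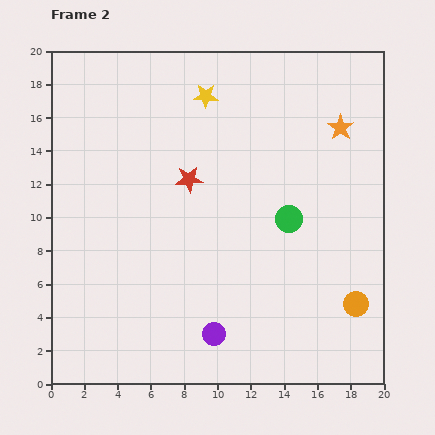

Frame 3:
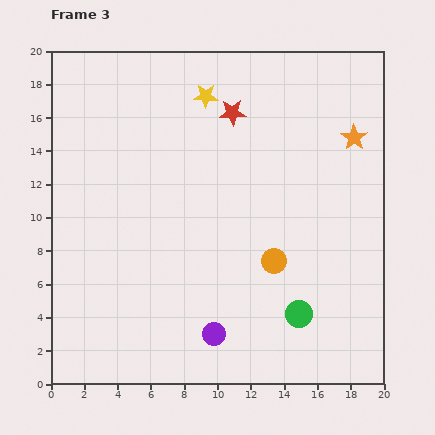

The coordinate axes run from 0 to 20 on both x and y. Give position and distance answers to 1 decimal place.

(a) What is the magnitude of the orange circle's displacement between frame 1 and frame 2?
5.5

The orange circle moved from (13.4, 2.3) to (18.3, 4.8), a distance of √(4.9² + 2.5²) ≈ 5.5.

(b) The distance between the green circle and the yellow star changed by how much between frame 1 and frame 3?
+9.4

Distance in frame 1: 4.8. Distance in frame 3: 14.2.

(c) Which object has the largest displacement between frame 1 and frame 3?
the green circle

(moved 11.5; next 9.5)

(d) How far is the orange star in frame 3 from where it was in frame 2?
1.0

The orange star moved from (17.4, 15.4) to (18.2, 14.8), a distance of √(0.8² + 0.6²) ≈ 1.0.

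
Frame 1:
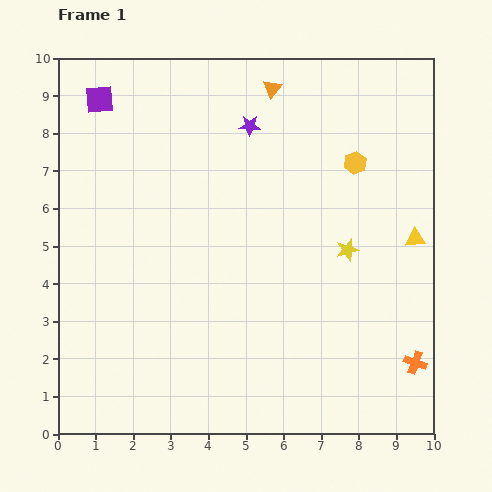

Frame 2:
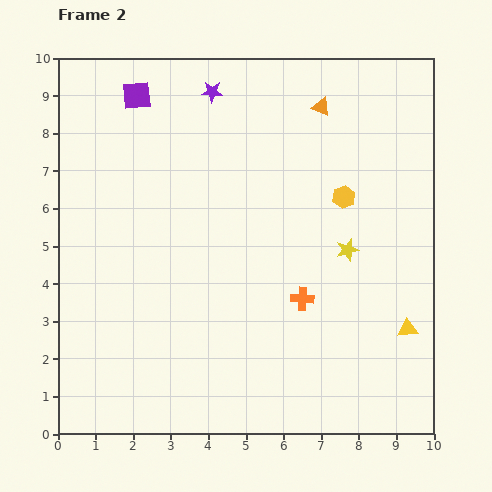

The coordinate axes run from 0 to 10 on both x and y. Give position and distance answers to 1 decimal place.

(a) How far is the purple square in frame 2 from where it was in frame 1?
1.0

The purple square moved from (1.1, 8.9) to (2.1, 9.0), a distance of √(1.0² + 0.1²) ≈ 1.0.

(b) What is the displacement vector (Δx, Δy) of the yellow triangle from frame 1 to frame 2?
(-0.2, -2.4)

The yellow triangle was at (9.5, 5.2) in frame 1 and (9.3, 2.8) in frame 2.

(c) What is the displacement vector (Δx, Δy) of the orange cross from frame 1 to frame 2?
(-3.0, 1.7)

The orange cross was at (9.5, 1.9) in frame 1 and (6.5, 3.6) in frame 2.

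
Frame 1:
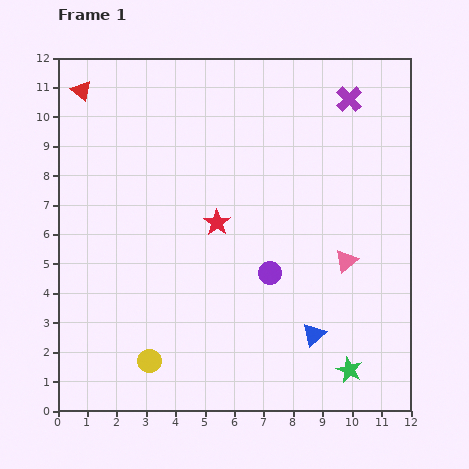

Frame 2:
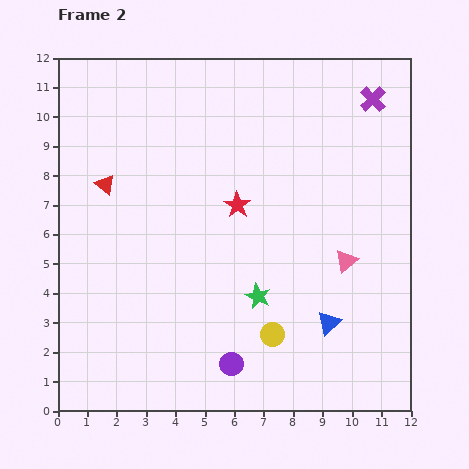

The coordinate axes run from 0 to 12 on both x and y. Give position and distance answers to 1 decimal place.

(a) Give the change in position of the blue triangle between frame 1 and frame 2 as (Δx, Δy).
(0.5, 0.4)

The blue triangle was at (8.7, 2.6) in frame 1 and (9.2, 3.0) in frame 2.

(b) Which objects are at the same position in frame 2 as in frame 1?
the pink triangle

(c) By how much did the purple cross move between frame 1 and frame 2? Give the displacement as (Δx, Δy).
(0.8, 0.0)

The purple cross was at (9.9, 10.6) in frame 1 and (10.7, 10.6) in frame 2.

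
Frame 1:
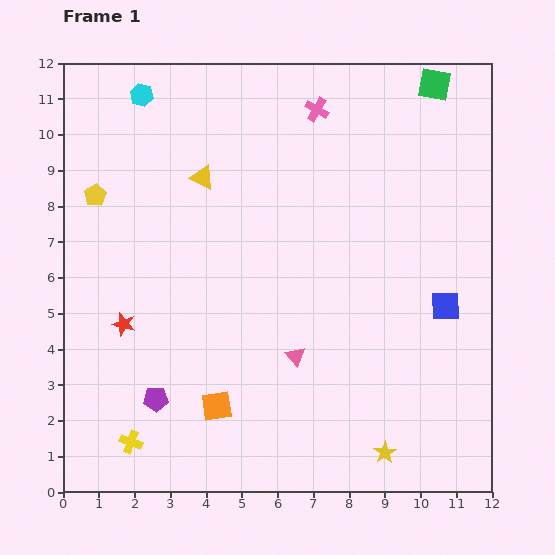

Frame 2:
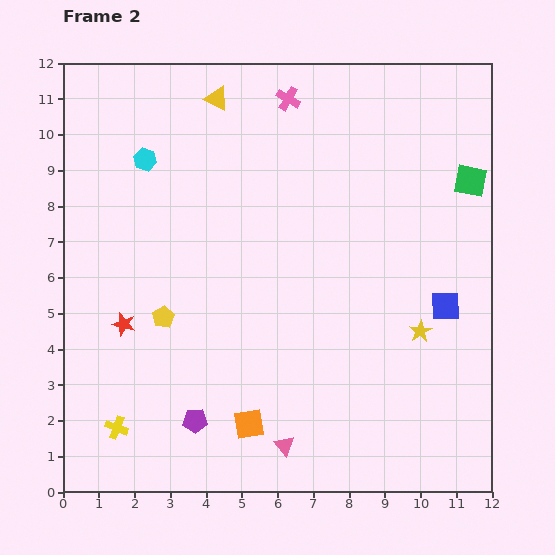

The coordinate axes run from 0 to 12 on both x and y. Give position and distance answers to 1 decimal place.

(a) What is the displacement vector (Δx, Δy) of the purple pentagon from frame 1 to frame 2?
(1.1, -0.6)

The purple pentagon was at (2.6, 2.6) in frame 1 and (3.7, 2.0) in frame 2.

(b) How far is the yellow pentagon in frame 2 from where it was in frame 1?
3.9

The yellow pentagon moved from (0.9, 8.3) to (2.8, 4.9), a distance of √(1.9² + 3.4²) ≈ 3.9.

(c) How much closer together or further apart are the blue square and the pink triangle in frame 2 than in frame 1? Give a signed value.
+1.6

Distance in frame 1: 4.4. Distance in frame 2: 6.0.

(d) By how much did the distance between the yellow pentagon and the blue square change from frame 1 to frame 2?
-2.4

Distance in frame 1: 10.3. Distance in frame 2: 7.9.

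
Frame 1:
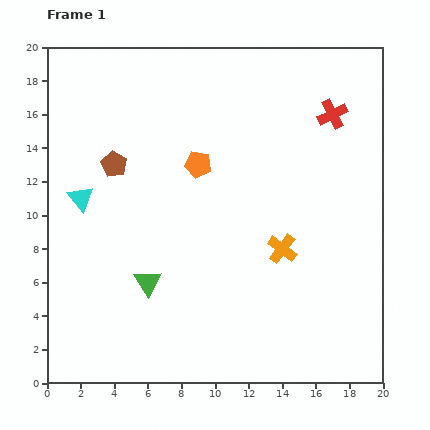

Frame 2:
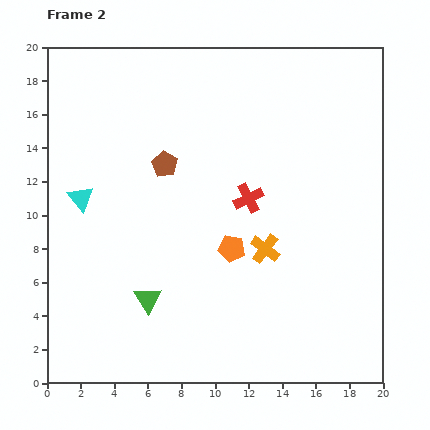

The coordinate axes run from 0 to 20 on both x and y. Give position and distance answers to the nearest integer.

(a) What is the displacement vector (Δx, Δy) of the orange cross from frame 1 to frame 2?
(-1, 0)

The orange cross was at (14, 8) in frame 1 and (13, 8) in frame 2.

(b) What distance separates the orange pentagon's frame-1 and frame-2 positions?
5

The orange pentagon moved from (9, 13) to (11, 8), a distance of √(2² + 5²) ≈ 5.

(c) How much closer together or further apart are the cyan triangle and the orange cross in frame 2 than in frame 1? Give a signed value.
-1

Distance in frame 1: 12. Distance in frame 2: 11.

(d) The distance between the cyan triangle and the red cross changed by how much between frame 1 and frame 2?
-6

Distance in frame 1: 16. Distance in frame 2: 10.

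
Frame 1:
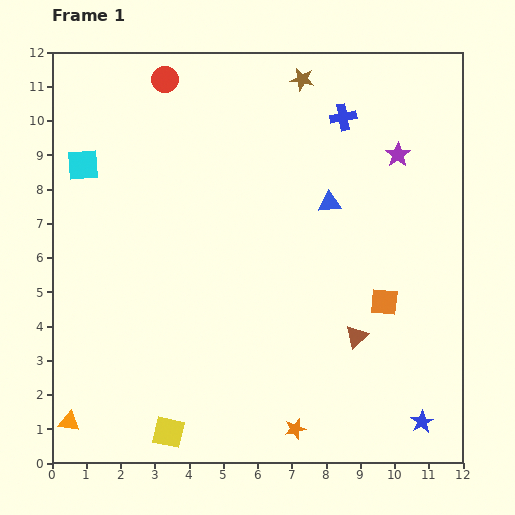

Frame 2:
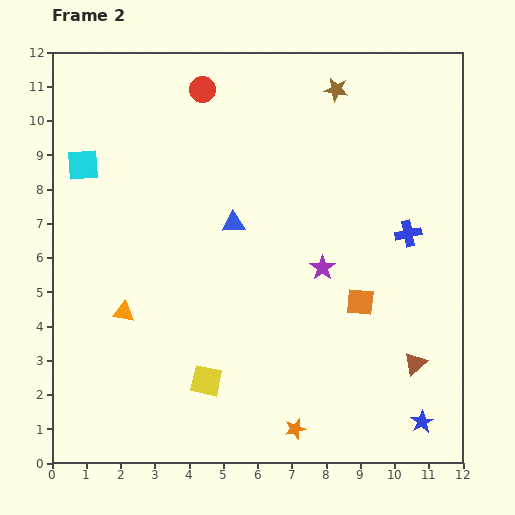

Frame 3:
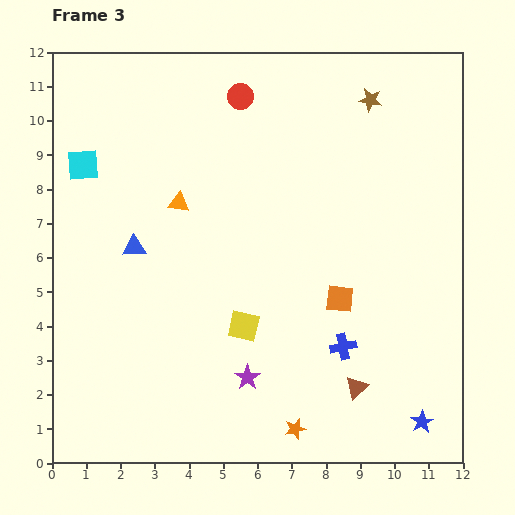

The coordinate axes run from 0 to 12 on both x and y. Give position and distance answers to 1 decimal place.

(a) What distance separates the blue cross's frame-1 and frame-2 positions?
3.9

The blue cross moved from (8.5, 10.1) to (10.4, 6.7), a distance of √(1.9² + 3.4²) ≈ 3.9.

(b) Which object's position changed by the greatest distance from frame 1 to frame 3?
the purple star

(moved 7.8; next 7.2)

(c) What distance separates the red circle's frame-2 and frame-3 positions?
1.1

The red circle moved from (4.4, 10.9) to (5.5, 10.7), a distance of √(1.1² + 0.2²) ≈ 1.1.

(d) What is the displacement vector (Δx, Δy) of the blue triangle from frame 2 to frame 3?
(-2.9, -0.7)

The blue triangle was at (5.3, 7.0) in frame 2 and (2.4, 6.3) in frame 3.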